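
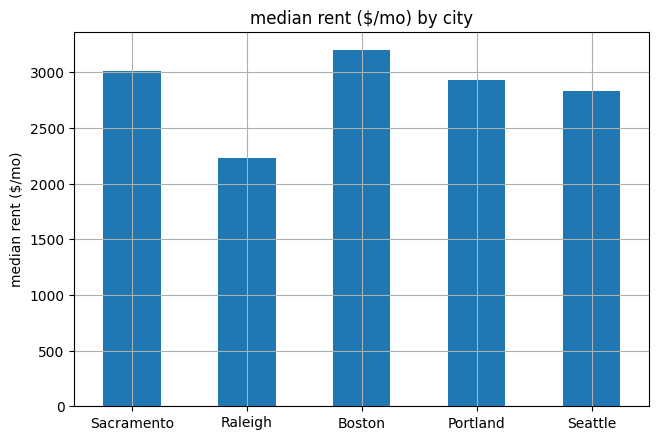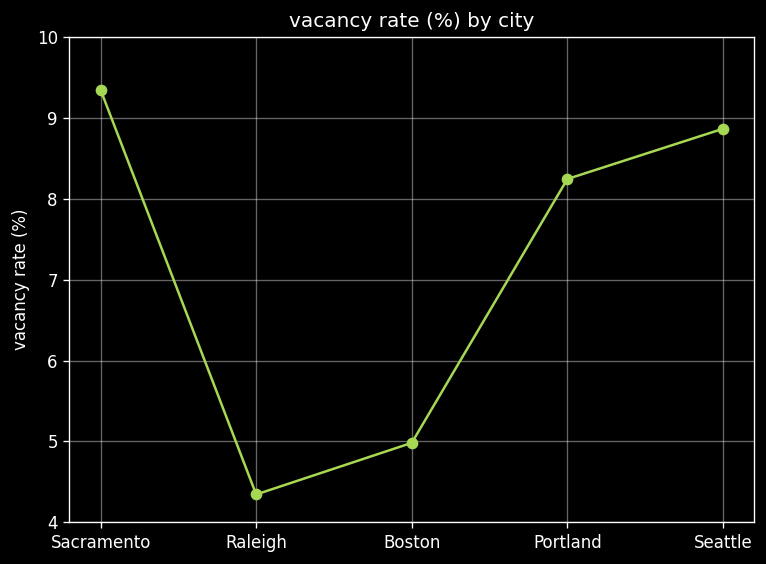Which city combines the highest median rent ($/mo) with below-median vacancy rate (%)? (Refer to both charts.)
Chart 2 median vacancy rate (%) ≈ 8; below-median cities: Raleigh, Boston. Among those, Boston has the highest median rent ($/mo) (≈ 3000).

Boston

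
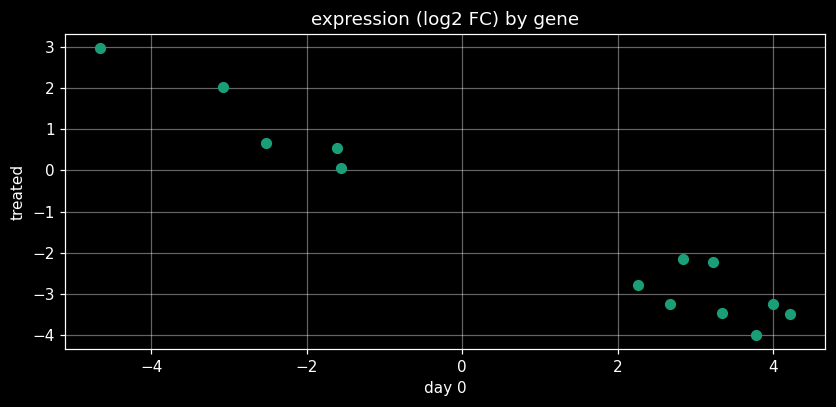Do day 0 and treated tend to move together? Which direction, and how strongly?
Points are negatively correlated; strong (|r| ≈ 1.0).

negative, strong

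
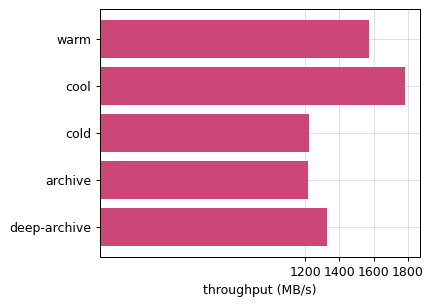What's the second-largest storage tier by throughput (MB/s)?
warm

Top 3: cool ≈ 1800, warm ≈ 1600, deep-archive ≈ 1400.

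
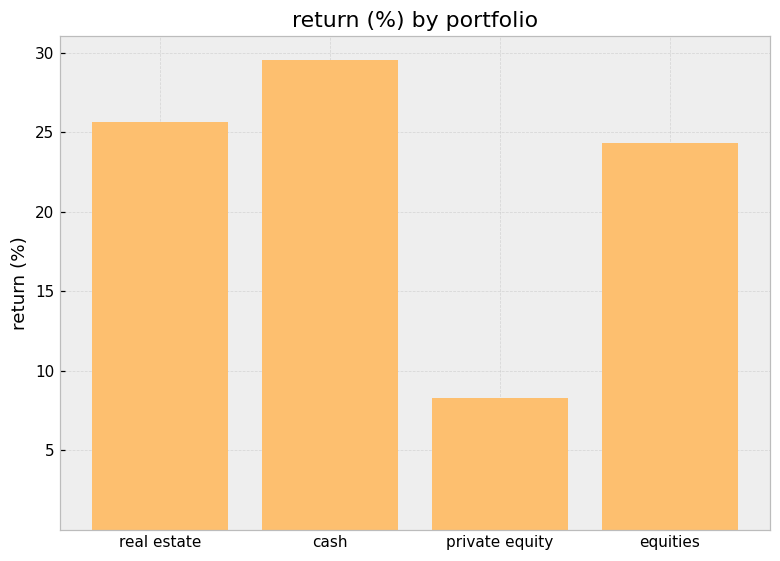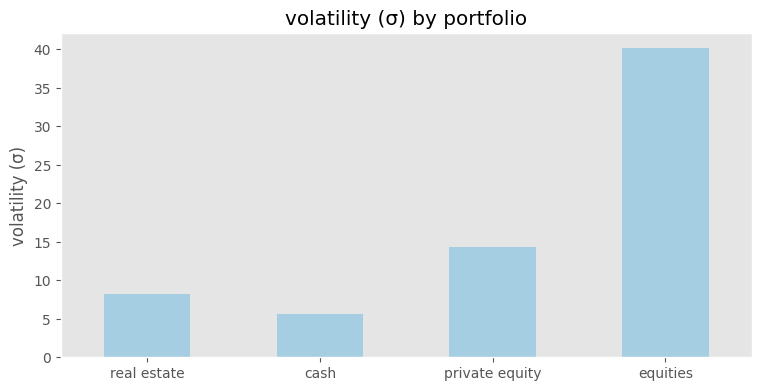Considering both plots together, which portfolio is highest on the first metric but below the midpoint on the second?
cash

Chart 2 median volatility (σ) ≈ 10; below-median portfolios: real estate, cash. Among those, cash has the highest return (%) (≈ 30).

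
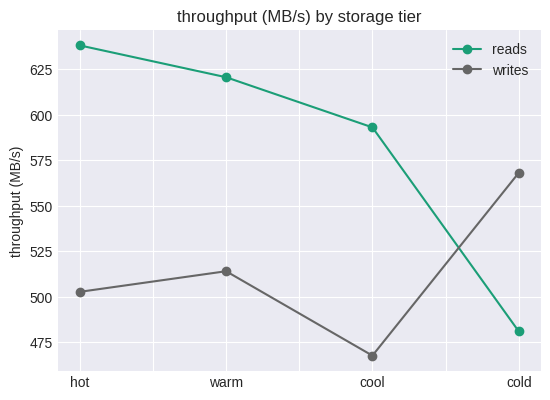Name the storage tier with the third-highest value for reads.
Top 4 for reads: hot ≈ 640, warm ≈ 620, cool ≈ 600, cold ≈ 480.

cool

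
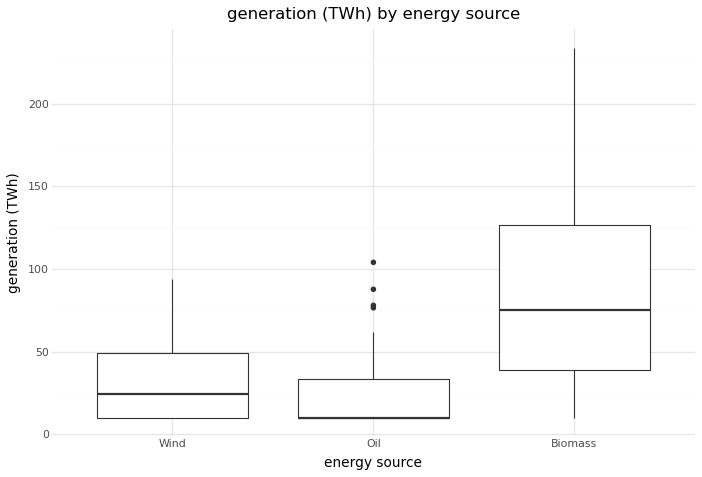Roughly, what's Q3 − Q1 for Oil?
Q3 ≈ 35, Q1 ≈ 10; IQR ≈ 25.

≈ 25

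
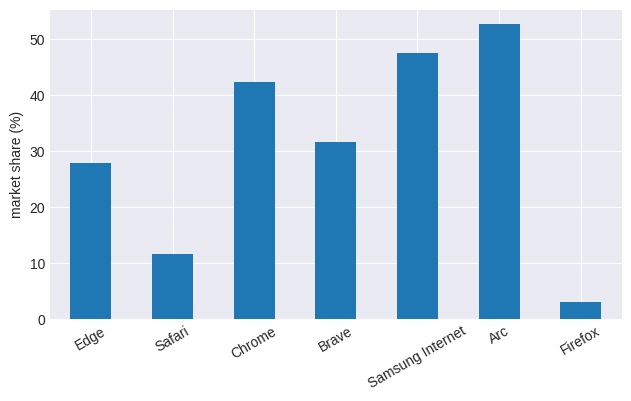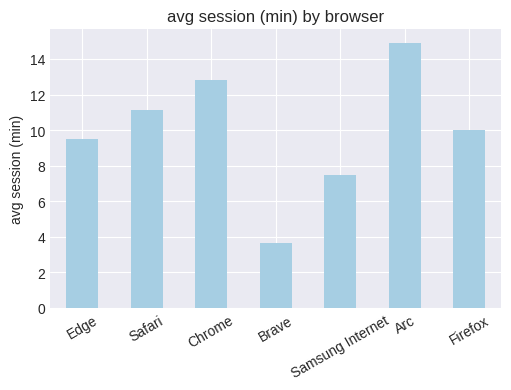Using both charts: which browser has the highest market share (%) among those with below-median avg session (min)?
Samsung Internet

Chart 2 median avg session (min) ≈ 10; below-median browsers: Edge, Brave, Samsung Internet. Among those, Samsung Internet has the highest market share (%) (≈ 45).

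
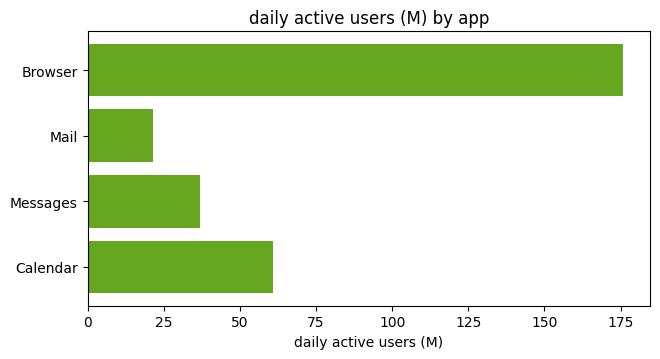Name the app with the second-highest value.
Top 3: Browser ≈ 180, Calendar ≈ 60, Messages ≈ 40.

Calendar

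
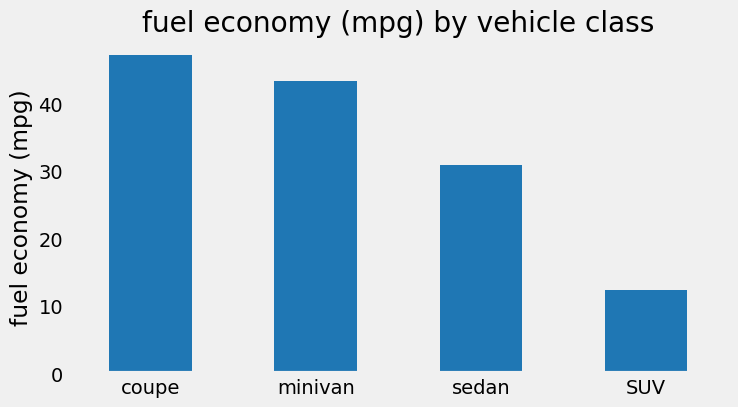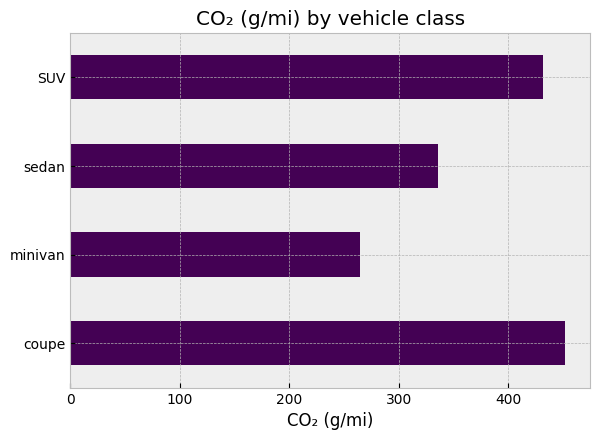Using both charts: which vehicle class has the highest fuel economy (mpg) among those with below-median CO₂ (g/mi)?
minivan

Chart 2 median CO₂ (g/mi) ≈ 400; below-median vehicle classes: minivan, sedan. Among those, minivan has the highest fuel economy (mpg) (≈ 45).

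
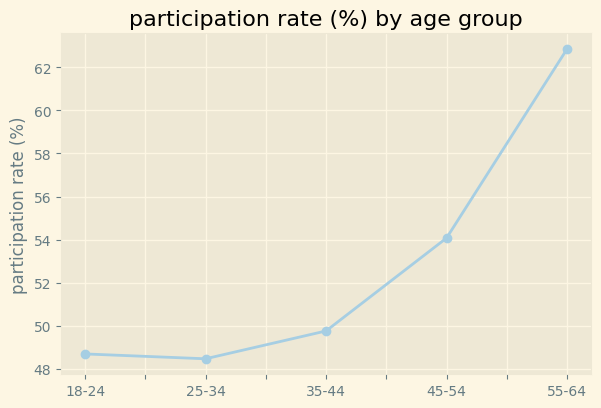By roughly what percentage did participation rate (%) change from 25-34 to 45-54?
25-34 ≈ 48, 45-54 ≈ 54; (54 − 48) / 48 ≈ +12.5%.

≈ +12.5%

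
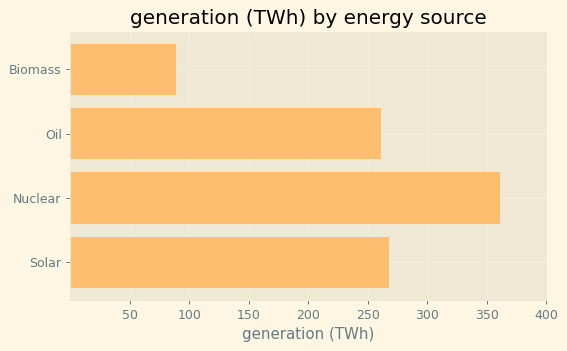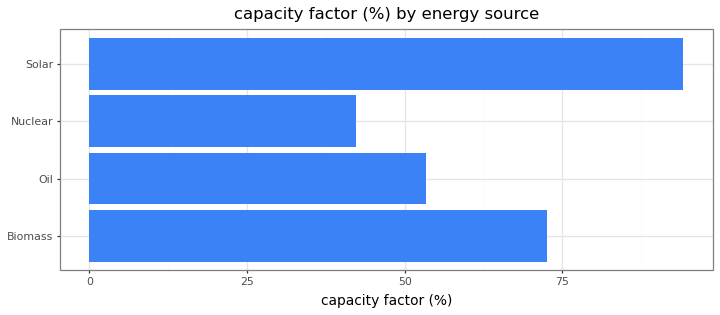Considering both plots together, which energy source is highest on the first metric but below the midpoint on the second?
Nuclear

Chart 2 median capacity factor (%) ≈ 60; below-median energy sources: Oil, Nuclear. Among those, Nuclear has the highest generation (TWh) (≈ 350).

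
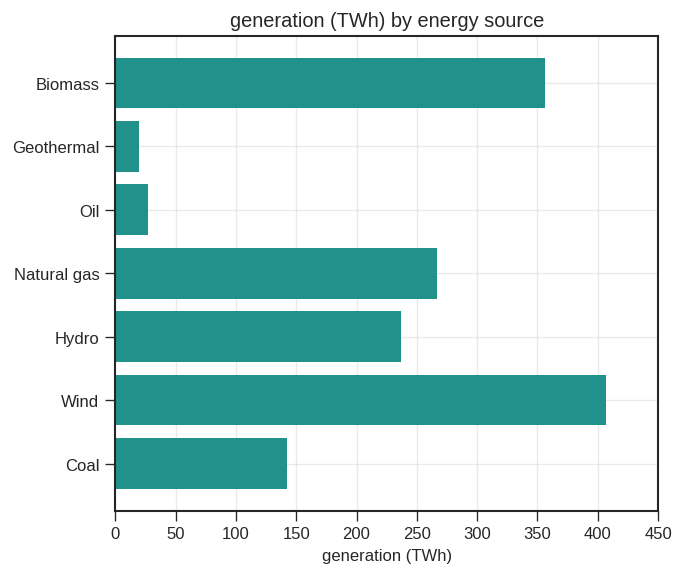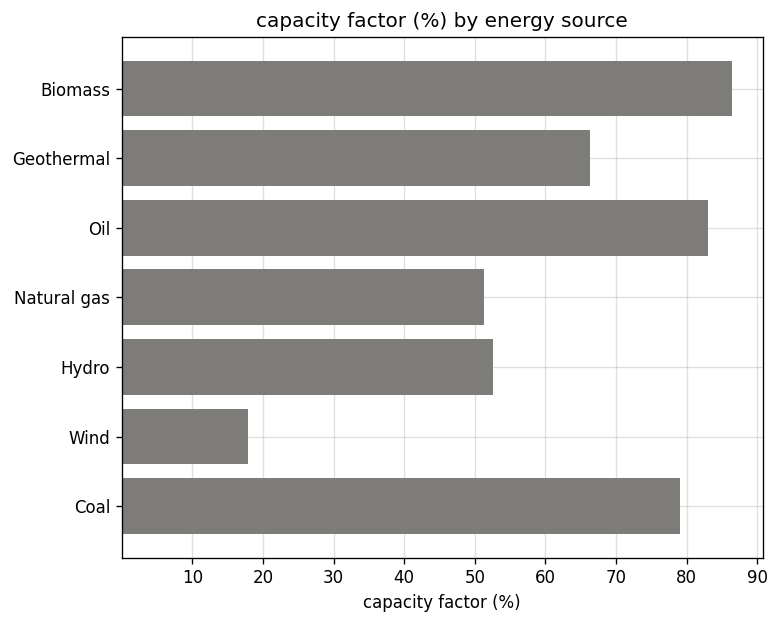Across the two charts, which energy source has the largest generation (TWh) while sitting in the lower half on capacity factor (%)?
Wind

Chart 2 median capacity factor (%) ≈ 70; below-median energy sources: Natural gas, Hydro, Wind. Among those, Wind has the highest generation (TWh) (≈ 400).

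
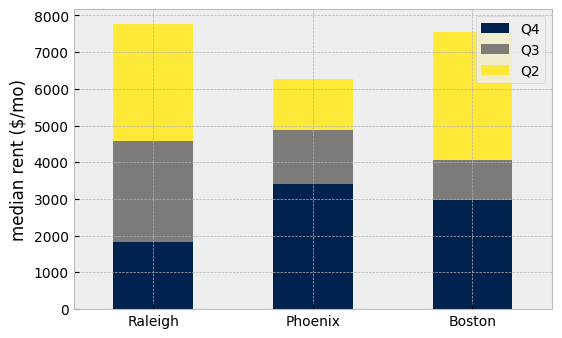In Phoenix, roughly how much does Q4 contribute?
Q4 top ≈ 3000, bottom ≈ 0; segment ≈ 3000.

≈ 3000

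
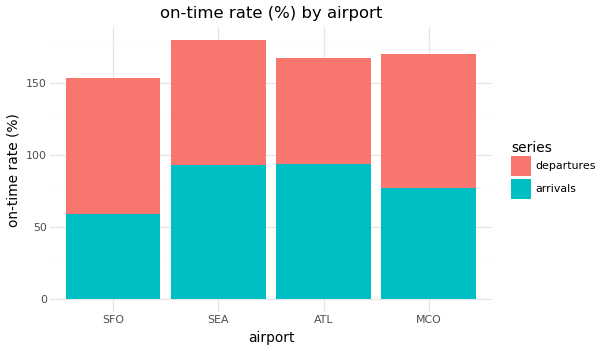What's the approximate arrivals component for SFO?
≈ 60

arrivals top ≈ 60, bottom ≈ 0; segment ≈ 60.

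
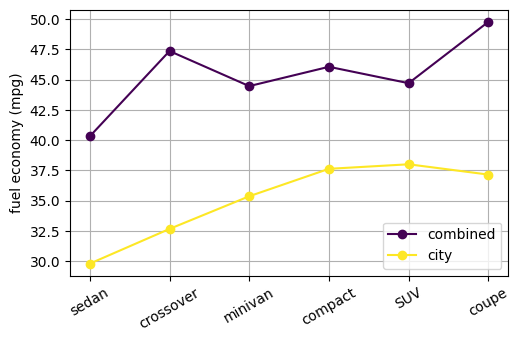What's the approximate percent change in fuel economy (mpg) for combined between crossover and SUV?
≈ -8.3%

crossover ≈ 48, SUV ≈ 44; (44 − 48) / 48 ≈ -8.3%.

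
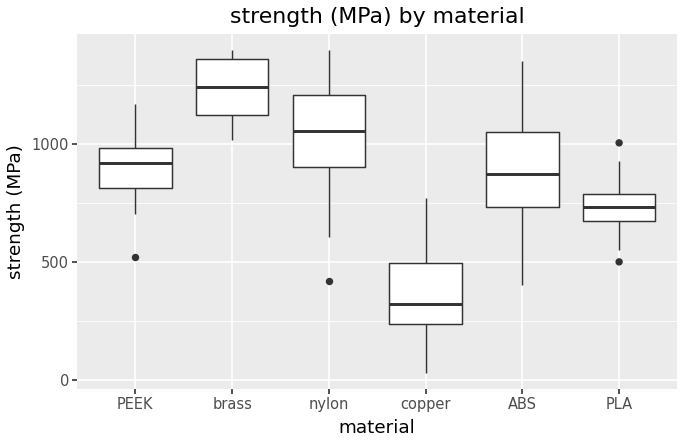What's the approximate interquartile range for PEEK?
Q3 ≈ 1000, Q1 ≈ 800; IQR ≈ 200.

≈ 200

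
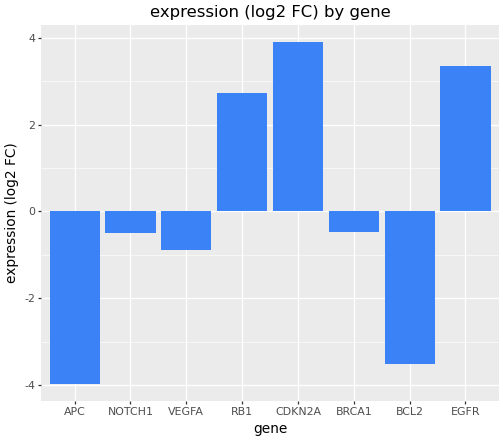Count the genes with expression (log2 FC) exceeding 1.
3

Above 1: RB1, CDKN2A, EGFR.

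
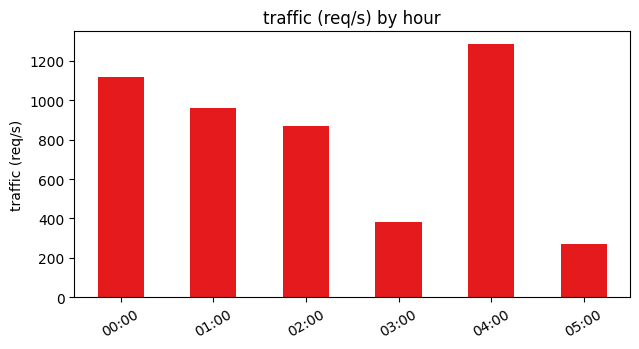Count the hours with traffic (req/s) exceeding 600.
4

Above 600: 00:00, 01:00, 02:00, 04:00.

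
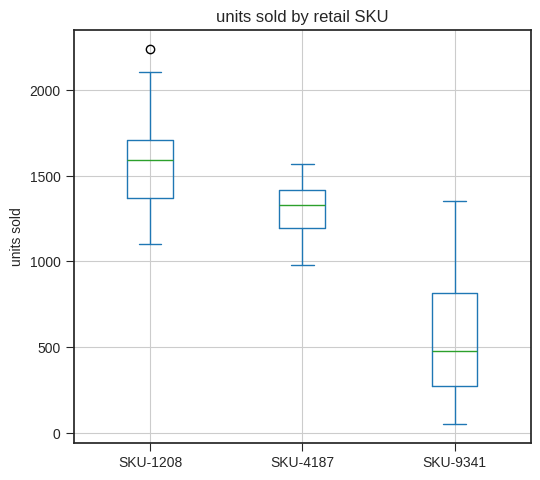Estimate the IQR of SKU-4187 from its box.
Q3 ≈ 1400, Q1 ≈ 1200; IQR ≈ 200.

≈ 200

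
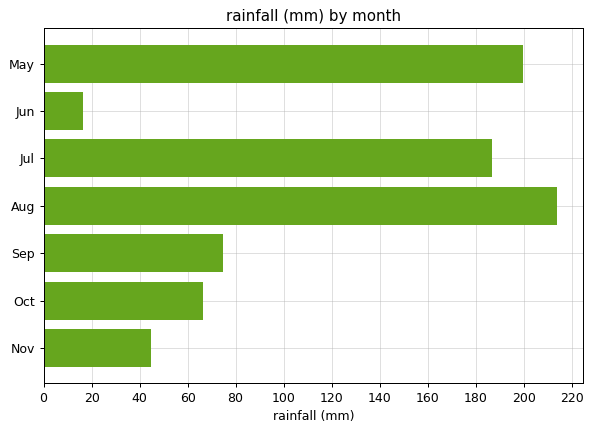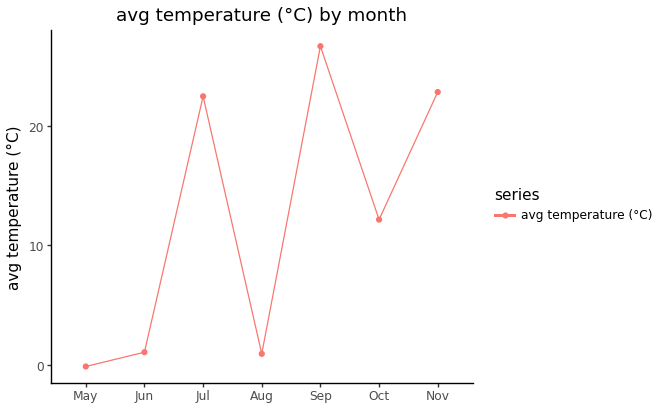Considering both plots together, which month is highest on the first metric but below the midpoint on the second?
Chart 2 median avg temperature (°C) ≈ 10; below-median months: May, Jun, Aug. Among those, Aug has the highest rainfall (mm) (≈ 220).

Aug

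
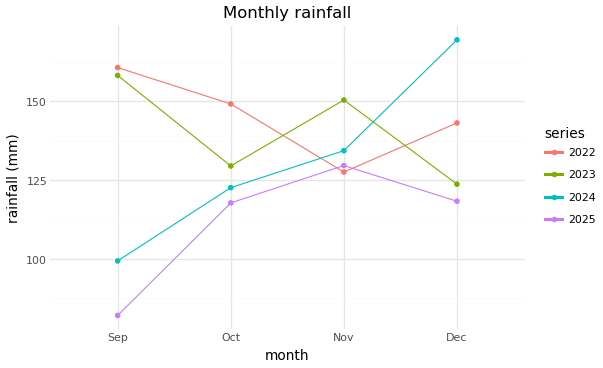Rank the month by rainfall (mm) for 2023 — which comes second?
Top 3 for 2023: Sep ≈ 160, Nov ≈ 150, Oct ≈ 130.

Nov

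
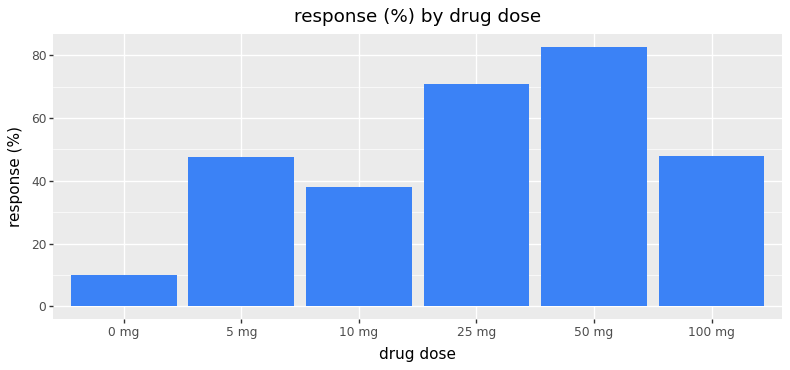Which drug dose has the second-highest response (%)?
25 mg

Top 3: 50 mg ≈ 80, 25 mg ≈ 70, 100 mg ≈ 50.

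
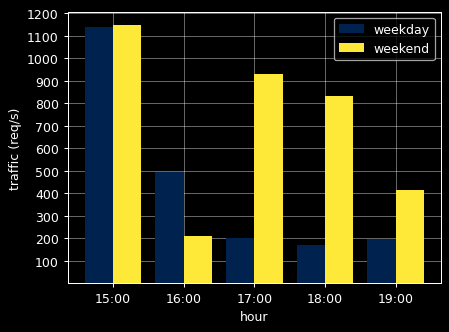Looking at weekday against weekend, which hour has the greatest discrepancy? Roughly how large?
17:00, ≈ 700 req/s

17:00: weekday ≈ 200, weekend ≈ 900 → gap ≈ 700. Next-largest (18:00) is only ≈ 600.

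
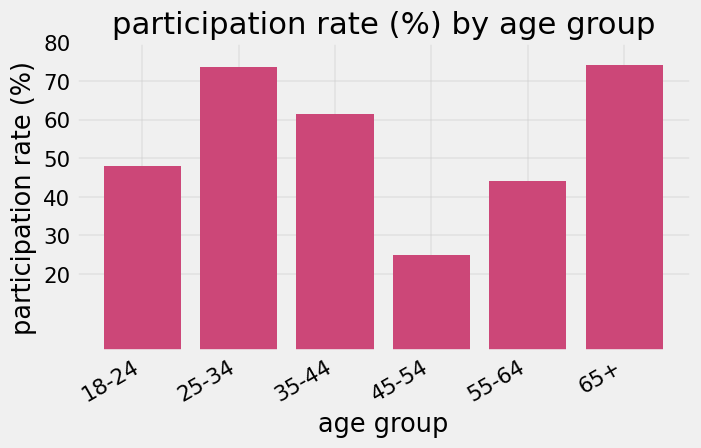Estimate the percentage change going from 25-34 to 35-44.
25-34 ≈ 70, 35-44 ≈ 60; (60 − 70) / 70 ≈ -14.3%.

≈ -14.3%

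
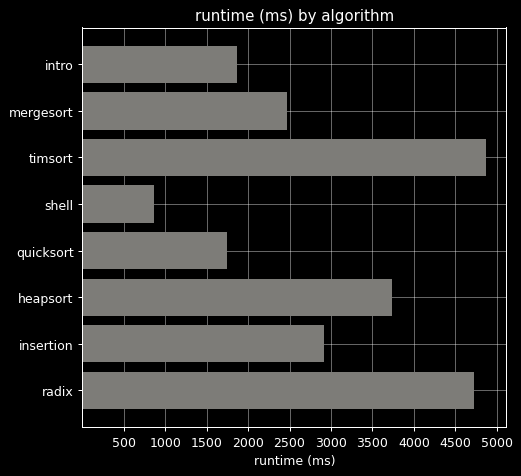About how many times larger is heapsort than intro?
heapsort ≈ 3500, intro ≈ 2000; 3500/2000 ≈ 1.75.

≈ 1.75×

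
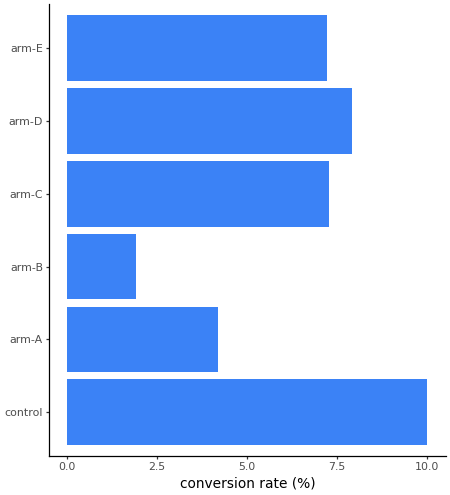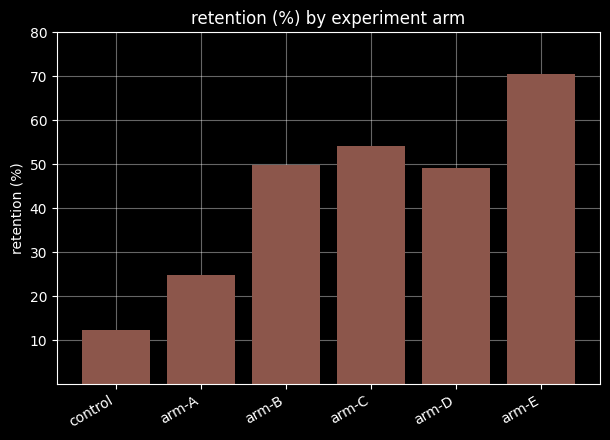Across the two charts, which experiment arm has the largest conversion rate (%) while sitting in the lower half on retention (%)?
Chart 2 median retention (%) ≈ 50; below-median experiment arms: control, arm-A, arm-D. Among those, control has the highest conversion rate (%) (≈ 10).

control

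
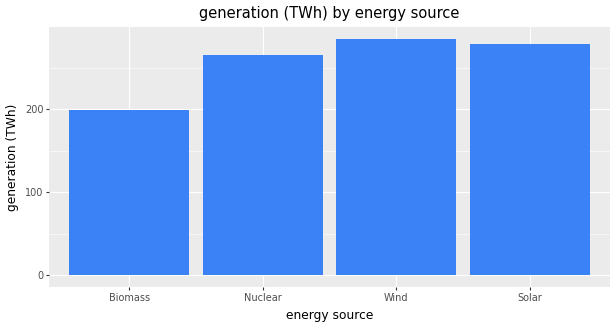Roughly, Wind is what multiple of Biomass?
Wind ≈ 275, Biomass ≈ 200; 275/200 ≈ 1.38.

≈ 1.38×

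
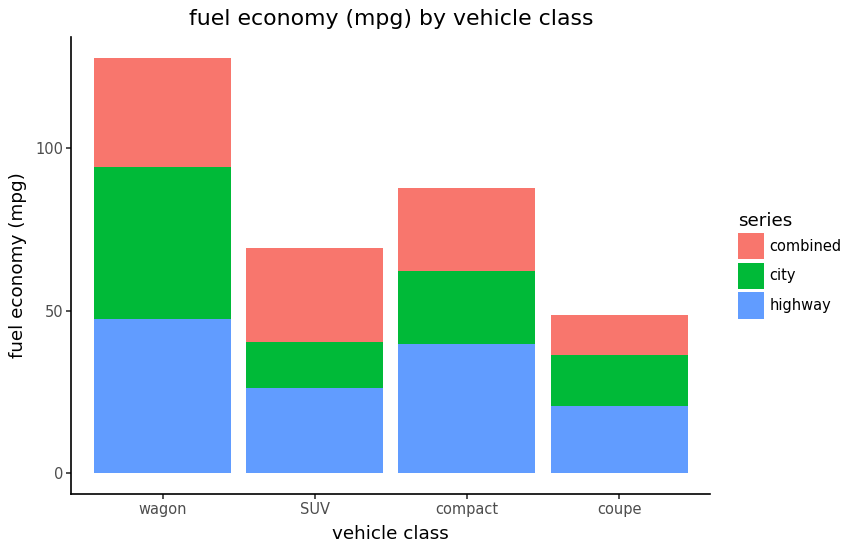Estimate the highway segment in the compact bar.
highway top ≈ 40, bottom ≈ 0; segment ≈ 40.

≈ 40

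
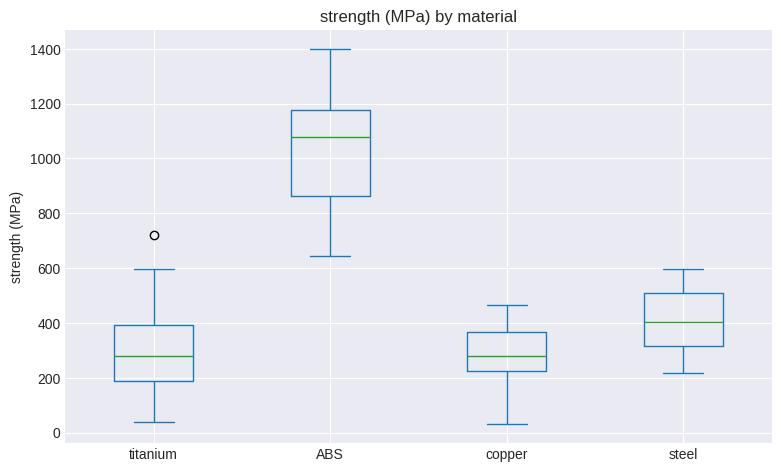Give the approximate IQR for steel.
≈ 200

Q3 ≈ 500, Q1 ≈ 300; IQR ≈ 200.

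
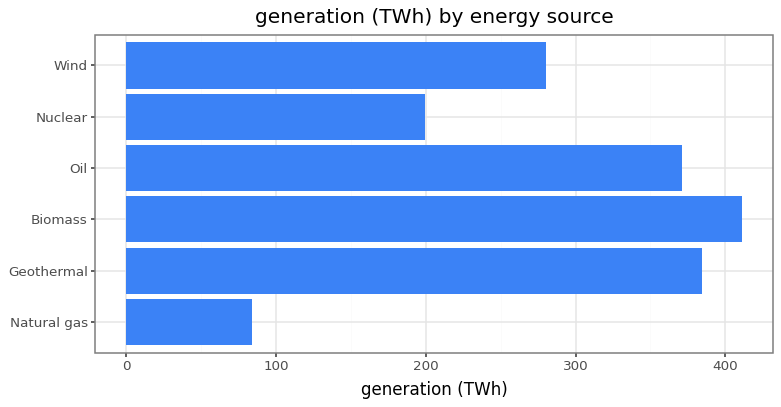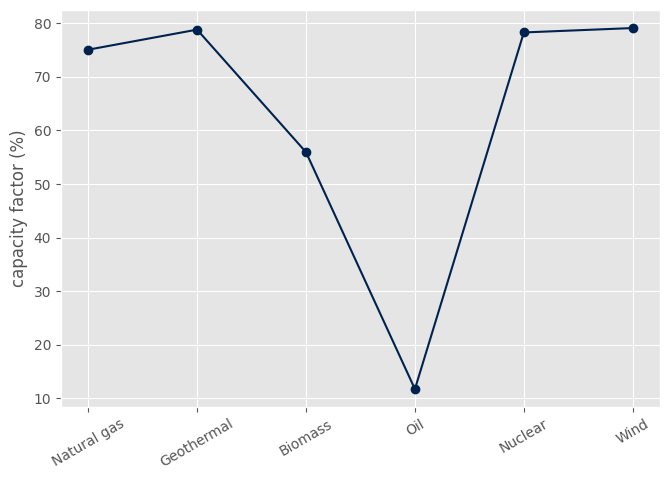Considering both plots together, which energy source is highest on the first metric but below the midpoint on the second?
Chart 2 median capacity factor (%) ≈ 80; below-median energy sources: Natural gas, Biomass, Oil. Among those, Biomass has the highest generation (TWh) (≈ 400).

Biomass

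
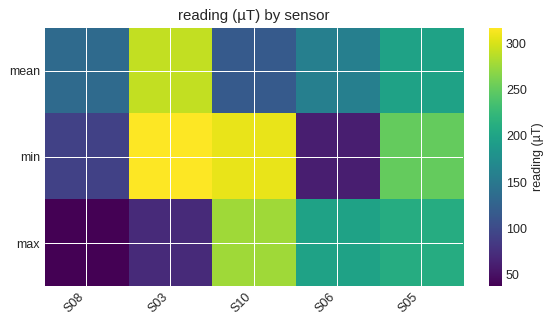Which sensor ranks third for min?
Top 4 for min: S03 ≈ 325, S10 ≈ 300, S05 ≈ 250, S08 ≈ 100.

S05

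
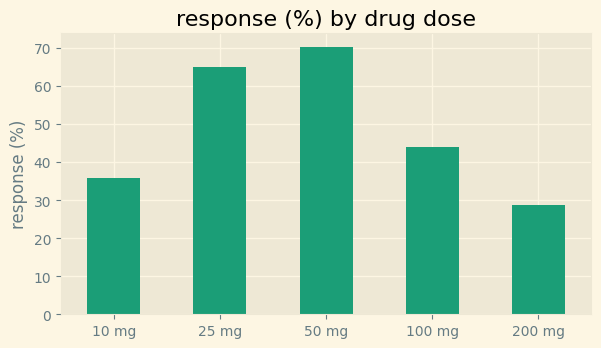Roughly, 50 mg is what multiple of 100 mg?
≈ 1.75×

50 mg ≈ 70, 100 mg ≈ 40; 70/40 ≈ 1.75.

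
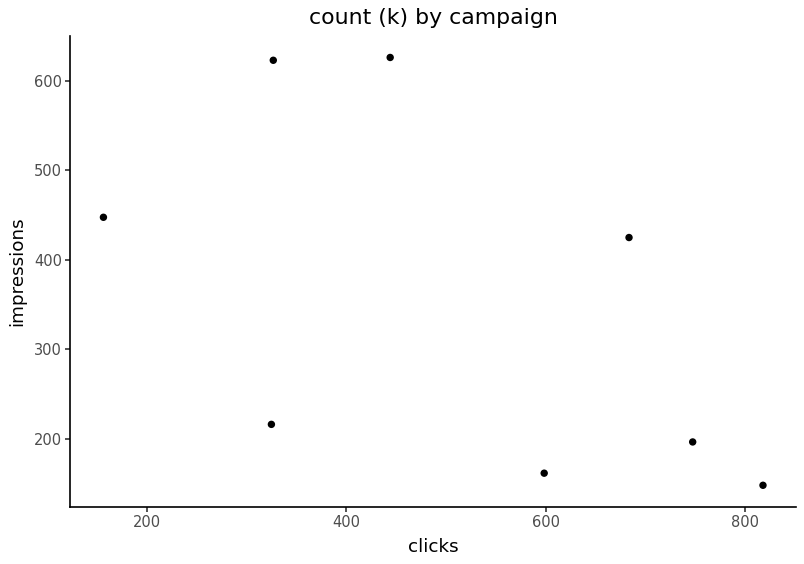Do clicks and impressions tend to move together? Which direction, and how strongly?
negative, moderate

Points are negatively correlated; moderate (|r| ≈ 0.5).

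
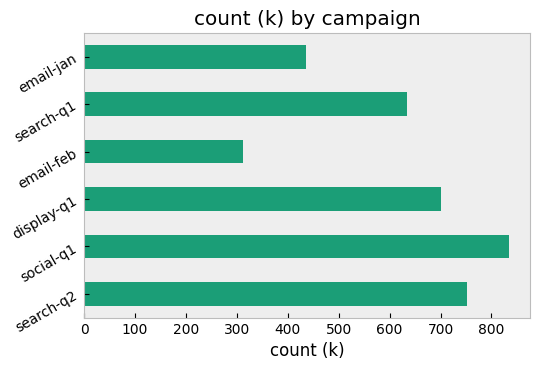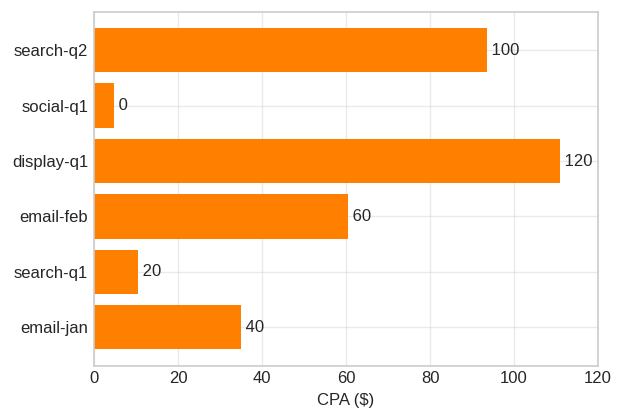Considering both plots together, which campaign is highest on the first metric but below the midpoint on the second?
social-q1

Chart 2 median CPA ($) ≈ 40; below-median campaigns: social-q1, search-q1, email-jan. Among those, social-q1 has the highest count (k) (≈ 800).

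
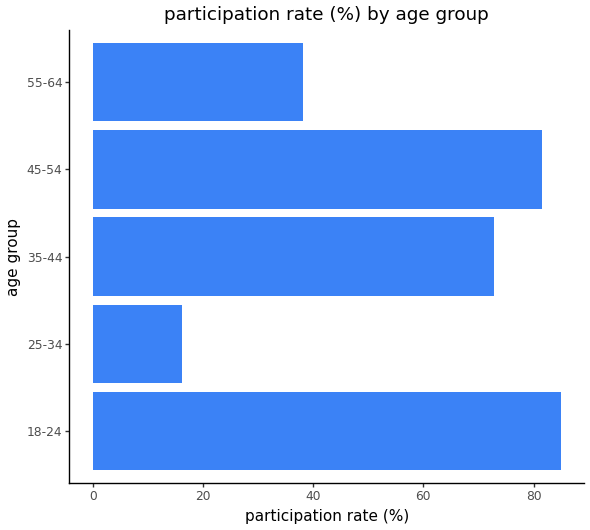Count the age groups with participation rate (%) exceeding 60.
3

Above 60: 18-24, 35-44, 45-54.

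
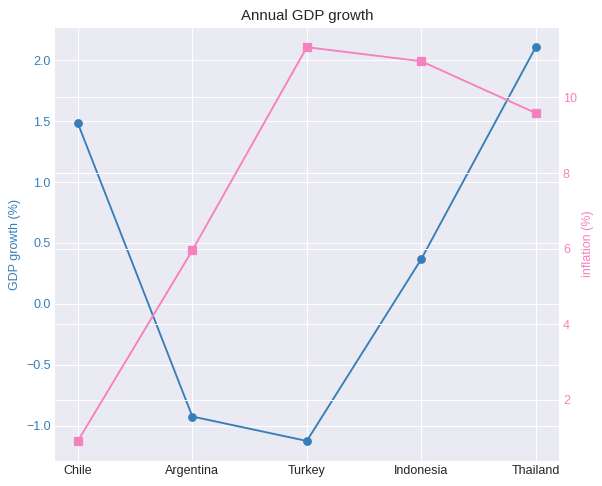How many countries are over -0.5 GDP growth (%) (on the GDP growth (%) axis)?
Above -0.5: Chile, Indonesia, Thailand.

3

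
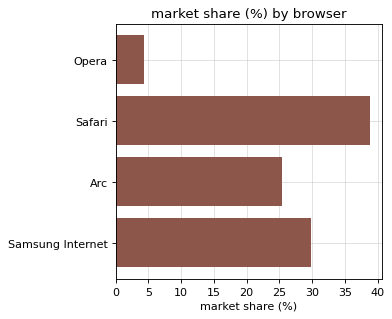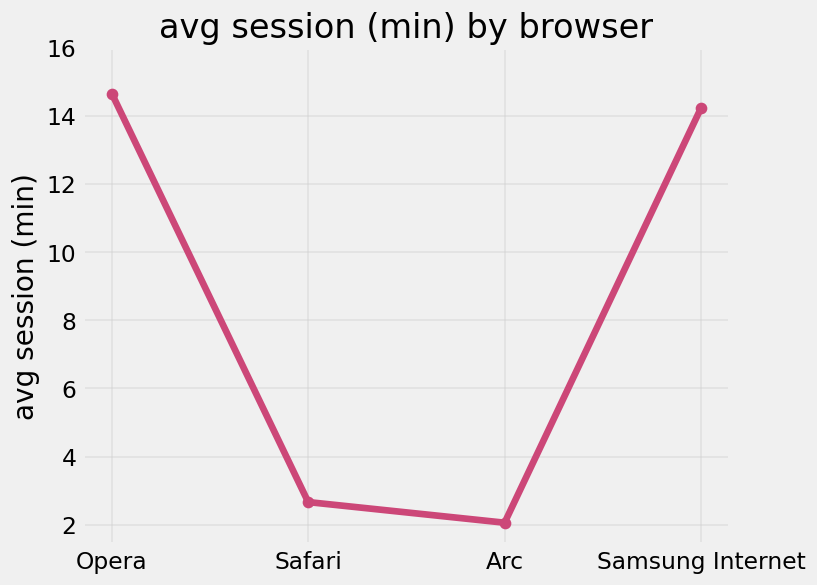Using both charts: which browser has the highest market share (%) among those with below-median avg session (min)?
Chart 2 median avg session (min) ≈ 8; below-median browsers: Safari, Arc. Among those, Safari has the highest market share (%) (≈ 40).

Safari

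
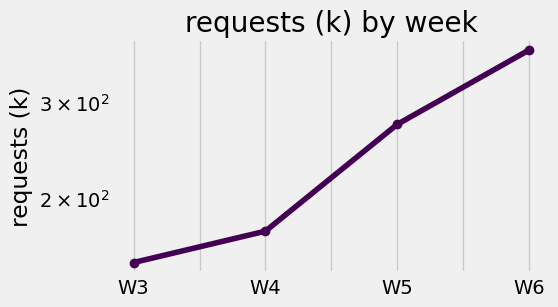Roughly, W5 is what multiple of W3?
W5 ≈ 280, W3 ≈ 160; 280/160 ≈ 1.75.

≈ 1.75×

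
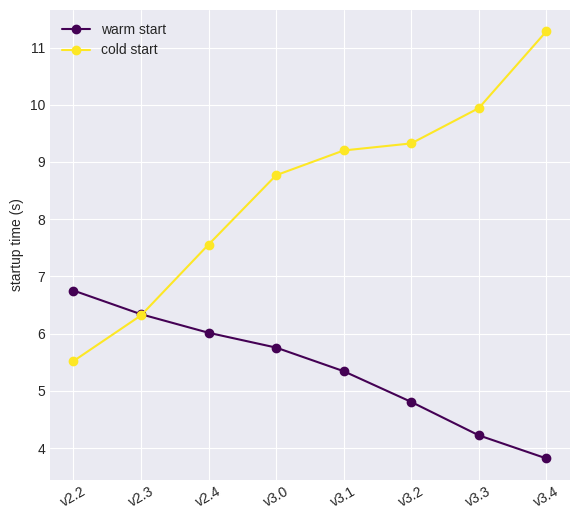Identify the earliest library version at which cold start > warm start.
v2.4

v2.3: cold start ≈ 6 vs warm start ≈ 6 (not yet); v2.4: cold start ≈ 8 vs warm start ≈ 6 (first crossover).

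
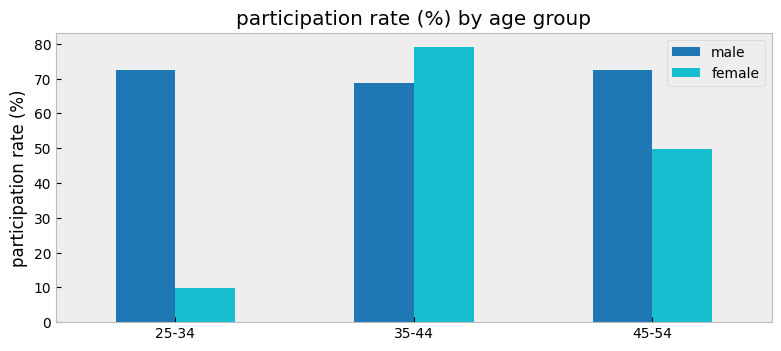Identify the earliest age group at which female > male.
35-44

25-34: female ≈ 10 vs male ≈ 70 (not yet); 35-44: female ≈ 80 vs male ≈ 70 (first crossover).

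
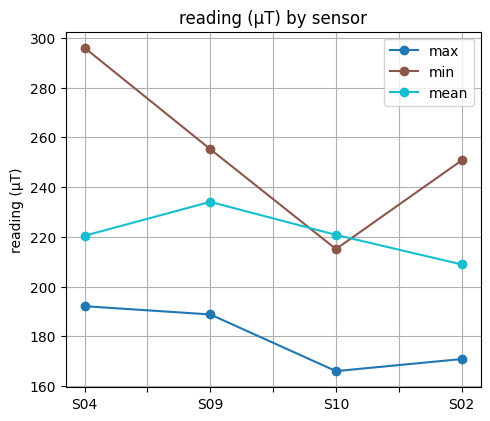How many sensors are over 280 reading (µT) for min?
Above 280: S04.

1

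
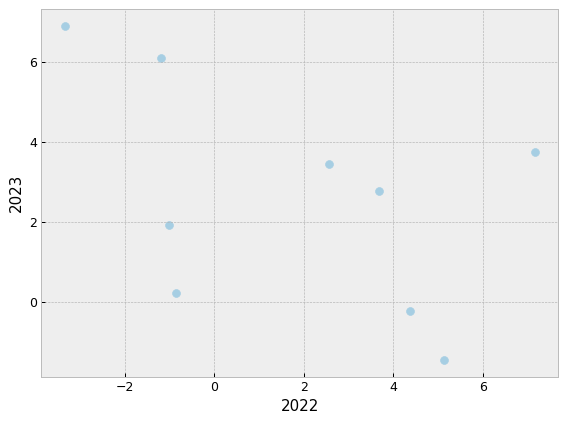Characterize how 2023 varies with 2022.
negative, moderate

Points are negatively correlated; moderate (|r| ≈ 0.5).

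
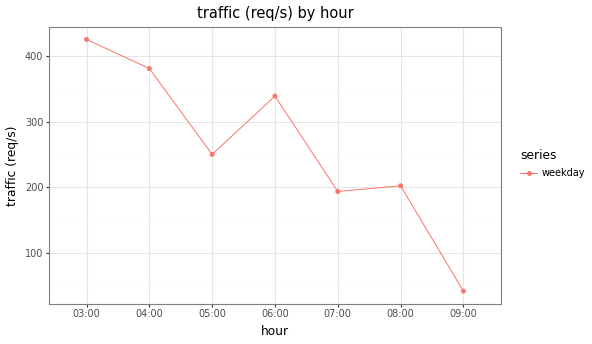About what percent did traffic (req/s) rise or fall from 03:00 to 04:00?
03:00 ≈ 450, 04:00 ≈ 400; (400 − 450) / 450 ≈ -11.1%.

≈ -11.1%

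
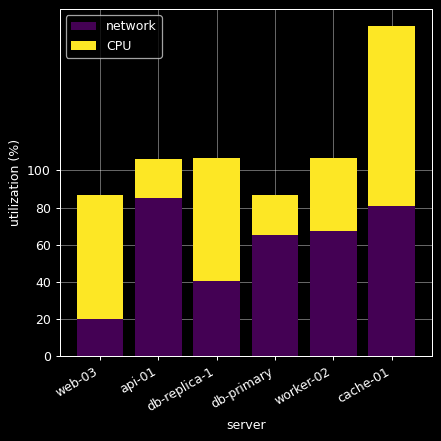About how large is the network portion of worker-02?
≈ 60

network top ≈ 60, bottom ≈ 0; segment ≈ 60.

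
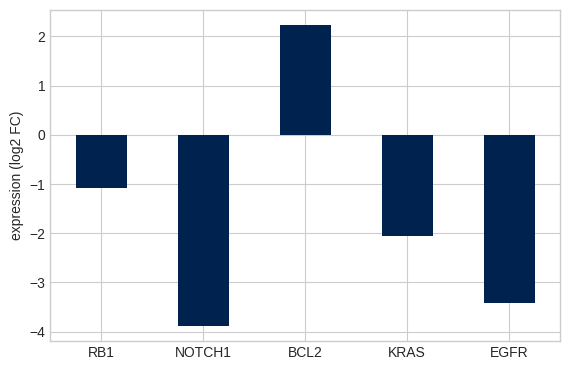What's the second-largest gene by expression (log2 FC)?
Top 3: BCL2 ≈ 2, RB1 ≈ -1, KRAS ≈ -2.

RB1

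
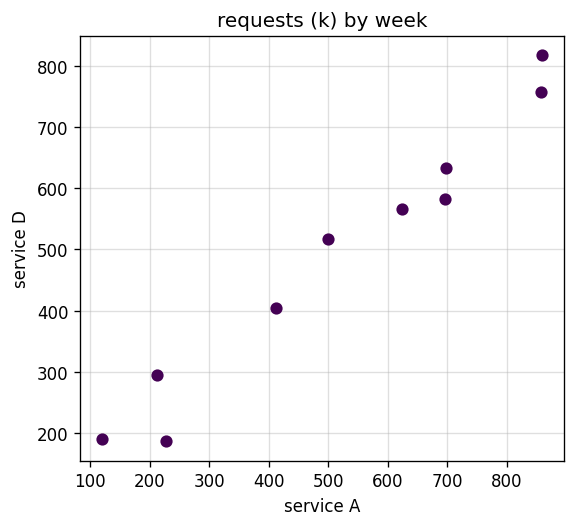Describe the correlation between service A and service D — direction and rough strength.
positive, strong

Points are positively correlated; strong (|r| ≈ 1.0).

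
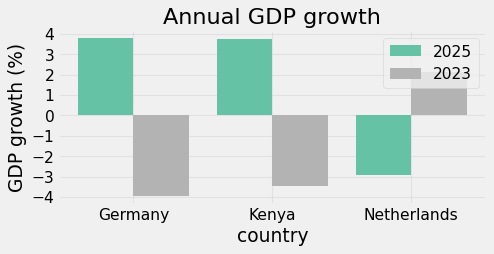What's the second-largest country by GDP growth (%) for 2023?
Top 3 for 2023: Netherlands ≈ 2, Kenya ≈ -3, Germany ≈ -4.

Kenya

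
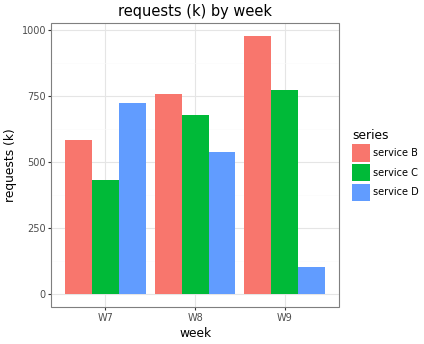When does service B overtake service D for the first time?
W8

W7: service B ≈ 600 vs service D ≈ 700 (not yet); W8: service B ≈ 800 vs service D ≈ 500 (first crossover).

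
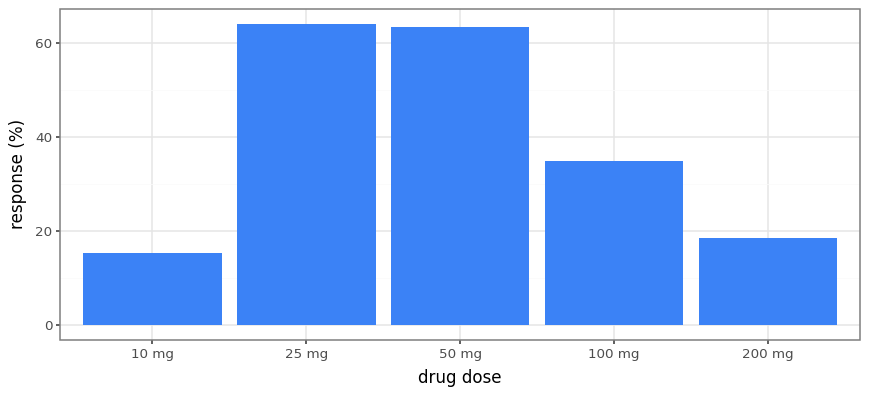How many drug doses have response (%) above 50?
2

Above 50: 25 mg, 50 mg.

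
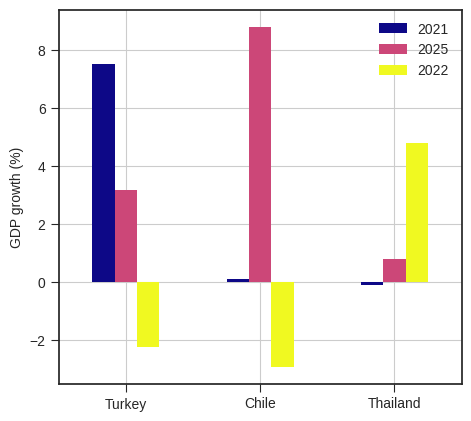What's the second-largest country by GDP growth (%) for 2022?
Turkey

Top 3 for 2022: Thailand ≈ 5, Turkey ≈ -2, Chile ≈ -3.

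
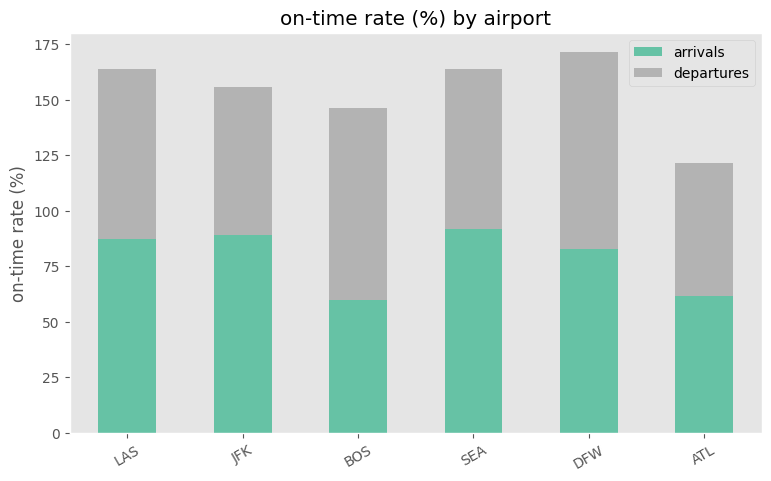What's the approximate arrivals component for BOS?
≈ 60

arrivals top ≈ 60, bottom ≈ 0; segment ≈ 60.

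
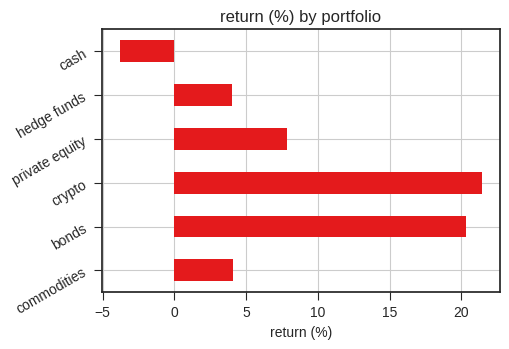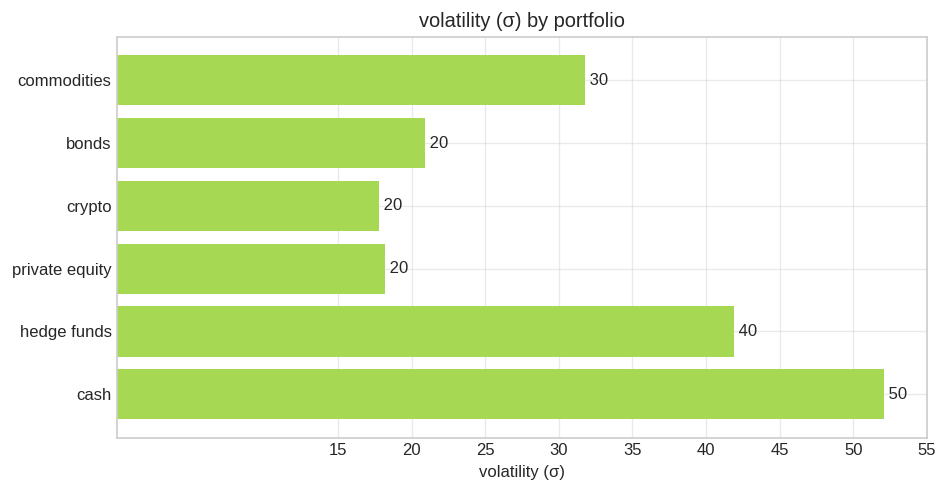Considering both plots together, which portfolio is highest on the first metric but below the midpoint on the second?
crypto

Chart 2 median volatility (σ) ≈ 25; below-median portfolios: bonds, crypto, private equity. Among those, crypto has the highest return (%) (≈ 22).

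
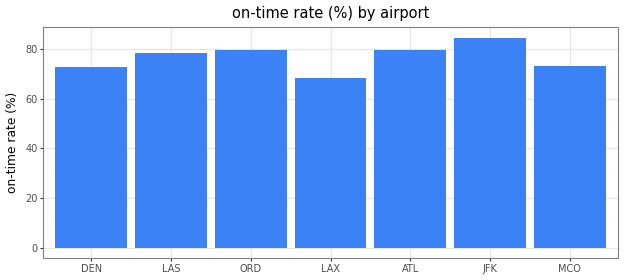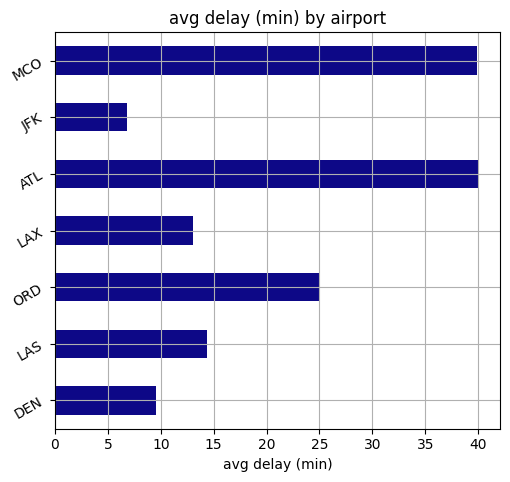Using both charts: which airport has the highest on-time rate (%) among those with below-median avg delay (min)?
JFK

Chart 2 median avg delay (min) ≈ 15; below-median airports: DEN, LAX, JFK. Among those, JFK has the highest on-time rate (%) (≈ 80).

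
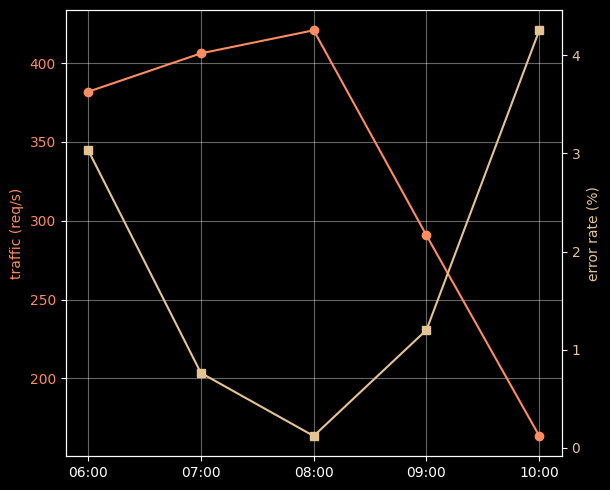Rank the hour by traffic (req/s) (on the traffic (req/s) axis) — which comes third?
Top 4 (on the traffic (req/s) axis): 08:00 ≈ 425, 07:00 ≈ 400, 06:00 ≈ 375, 09:00 ≈ 300.

06:00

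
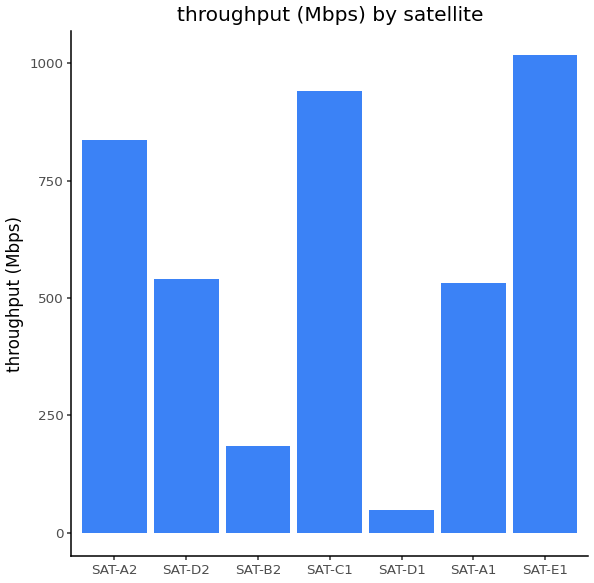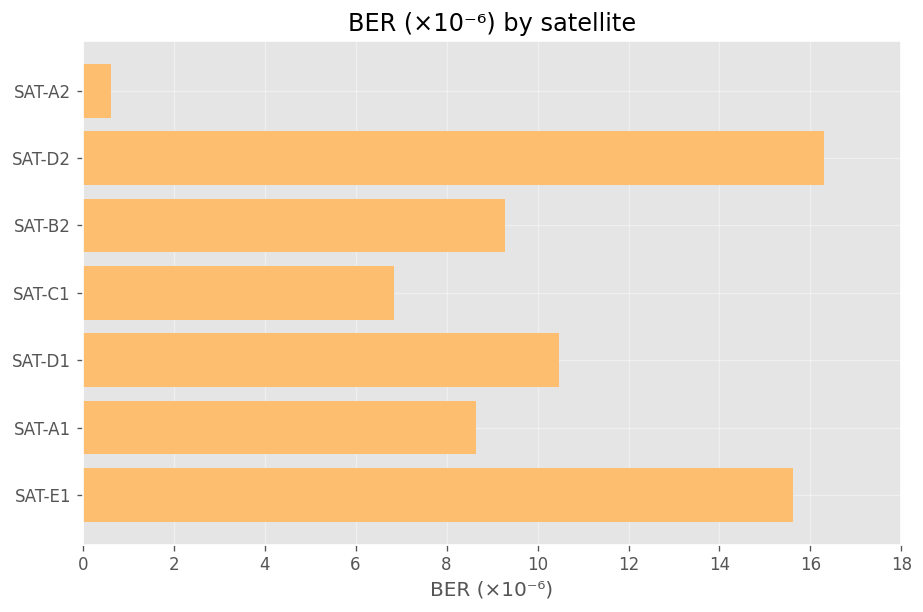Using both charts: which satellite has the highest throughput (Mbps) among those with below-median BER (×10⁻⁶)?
SAT-C1

Chart 2 median BER (×10⁻⁶) ≈ 10; below-median satellites: SAT-A2, SAT-C1, SAT-A1. Among those, SAT-C1 has the highest throughput (Mbps) (≈ 900).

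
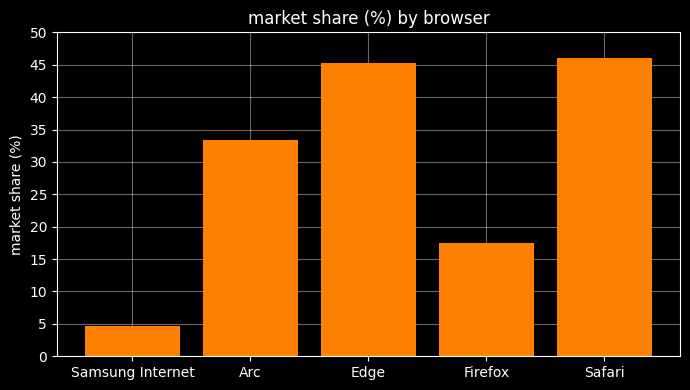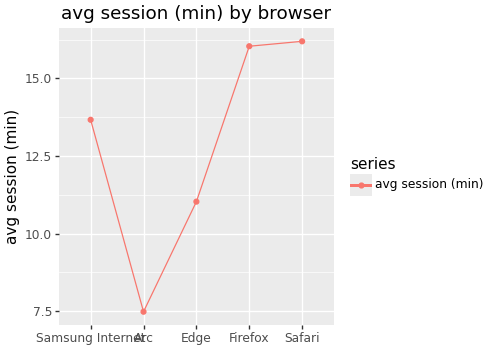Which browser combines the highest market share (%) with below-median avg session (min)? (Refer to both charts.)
Edge

Chart 2 median avg session (min) ≈ 14; below-median browsers: Arc, Edge. Among those, Edge has the highest market share (%) (≈ 45).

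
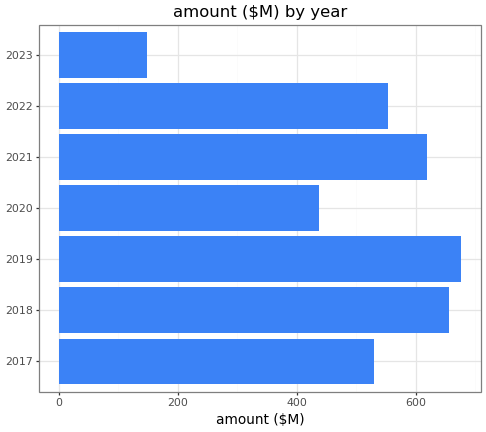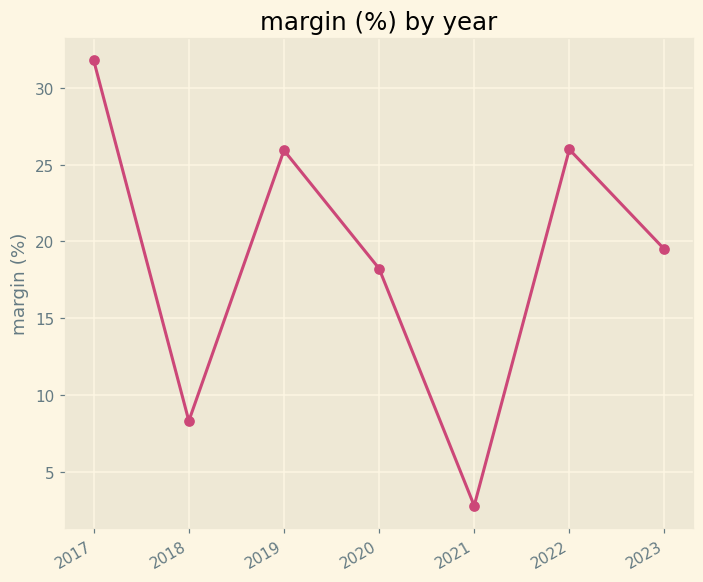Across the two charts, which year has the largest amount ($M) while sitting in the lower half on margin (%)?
Chart 2 median margin (%) ≈ 20; below-median years: 2018, 2020, 2021. Among those, 2018 has the highest amount ($M) (≈ 700).

2018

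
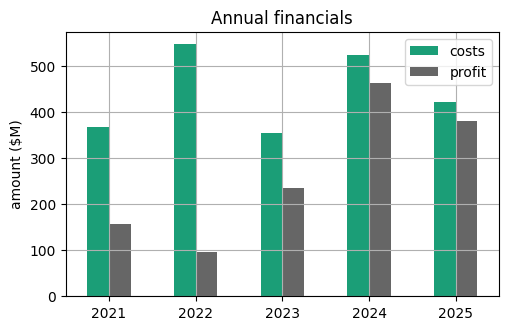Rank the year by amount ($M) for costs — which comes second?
Top 3 for costs: 2022 ≈ 550, 2024 ≈ 500, 2025 ≈ 400.

2024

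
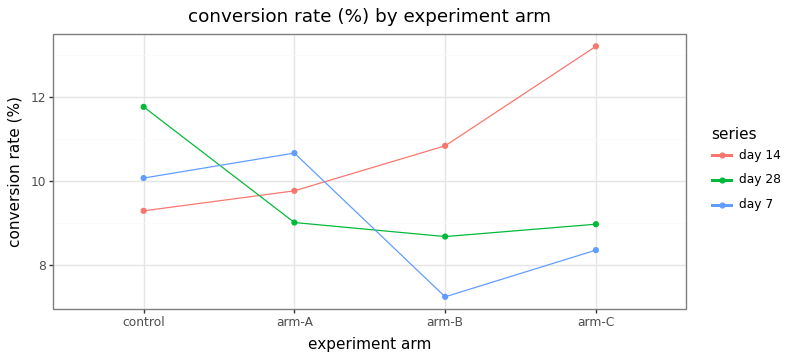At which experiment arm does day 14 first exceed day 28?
arm-A

control: day 14 ≈ 9.5 vs day 28 ≈ 12.0 (not yet); arm-A: day 14 ≈ 10.0 vs day 28 ≈ 9.0 (first crossover).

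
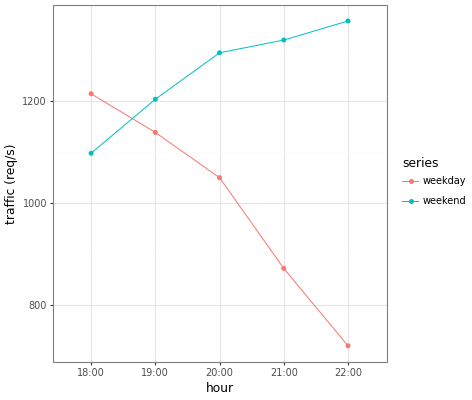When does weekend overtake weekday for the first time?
18:00: weekend ≈ 1100 vs weekday ≈ 1200 (not yet); 19:00: weekend ≈ 1200 vs weekday ≈ 1100 (first crossover).

19:00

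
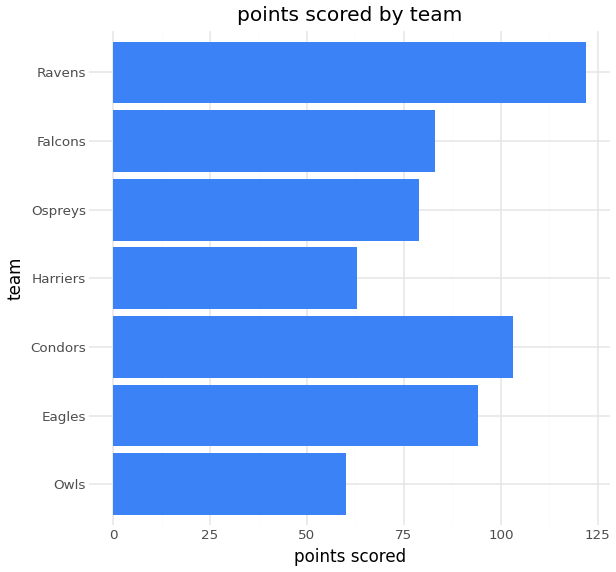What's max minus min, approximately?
Max Ravens ≈ 120, min Owls ≈ 60; range ≈ 60.

≈ 60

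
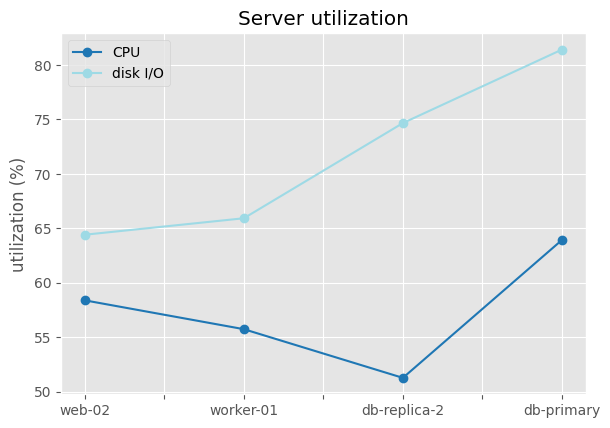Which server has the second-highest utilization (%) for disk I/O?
Top 3 for disk I/O: db-primary ≈ 80, db-replica-2 ≈ 75, worker-01 ≈ 65.

db-replica-2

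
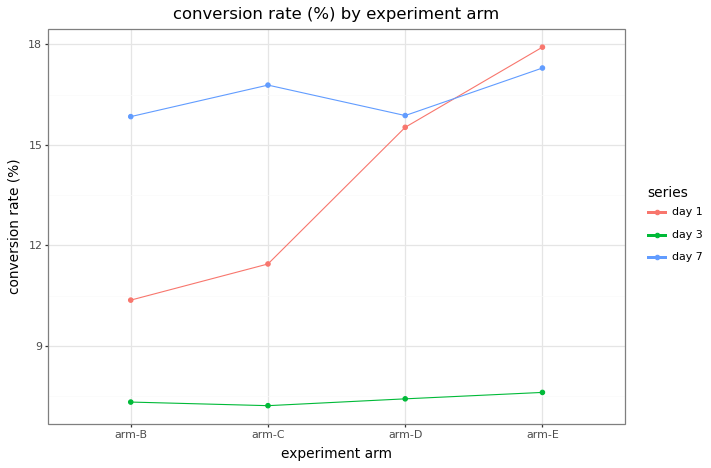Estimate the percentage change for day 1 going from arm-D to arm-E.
arm-D ≈ 16, arm-E ≈ 18; (18 − 16) / 16 ≈ +12.5%.

≈ +12.5%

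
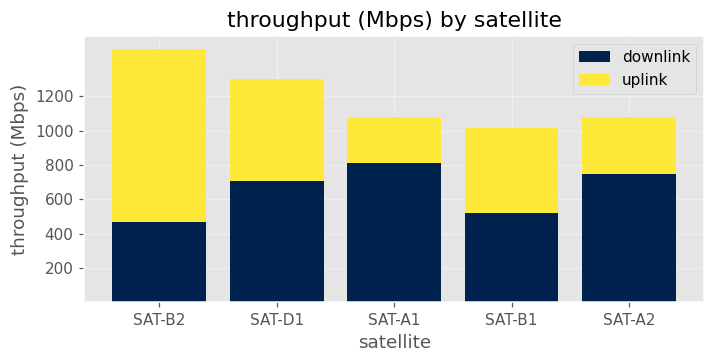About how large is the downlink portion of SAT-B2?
downlink top ≈ 400, bottom ≈ 0; segment ≈ 400.

≈ 400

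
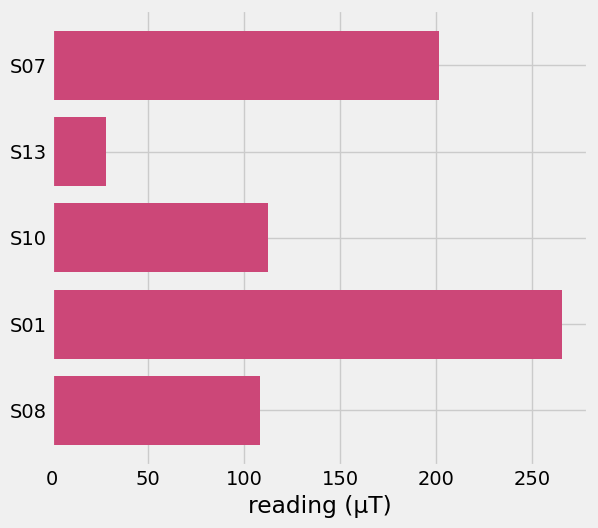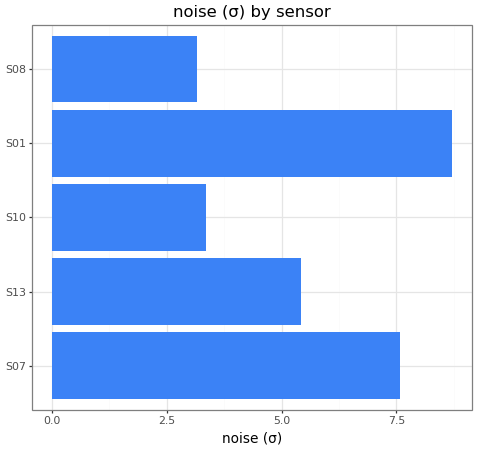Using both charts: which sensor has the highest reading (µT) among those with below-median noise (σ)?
Chart 2 median noise (σ) ≈ 5; below-median sensors: S10, S08. Among those, S10 has the highest reading (µT) (≈ 125).

S10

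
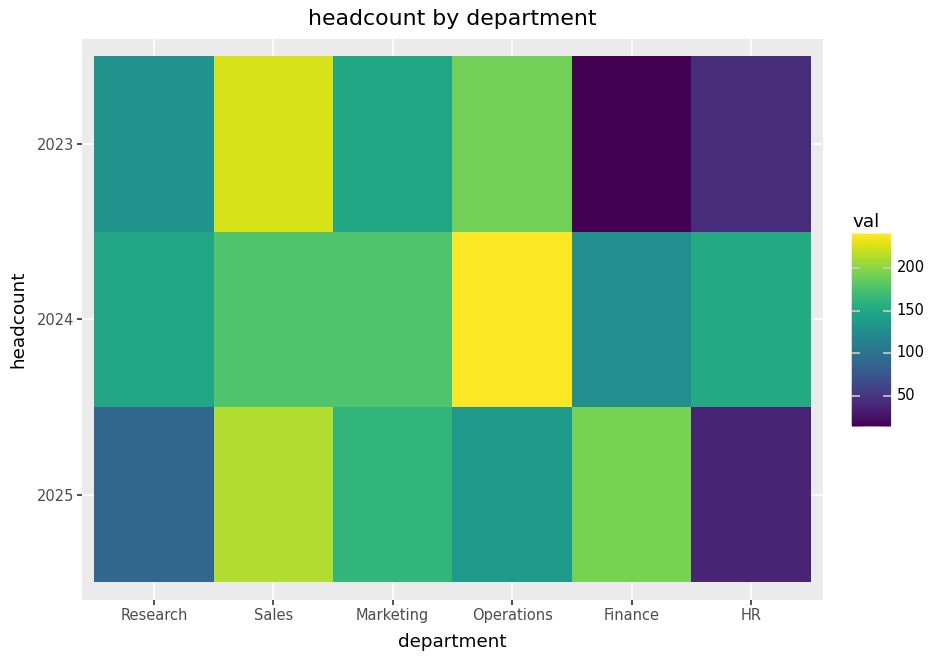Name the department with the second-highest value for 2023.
Operations

Top 3 for 2023: Sales ≈ 220, Operations ≈ 200, Marketing ≈ 140.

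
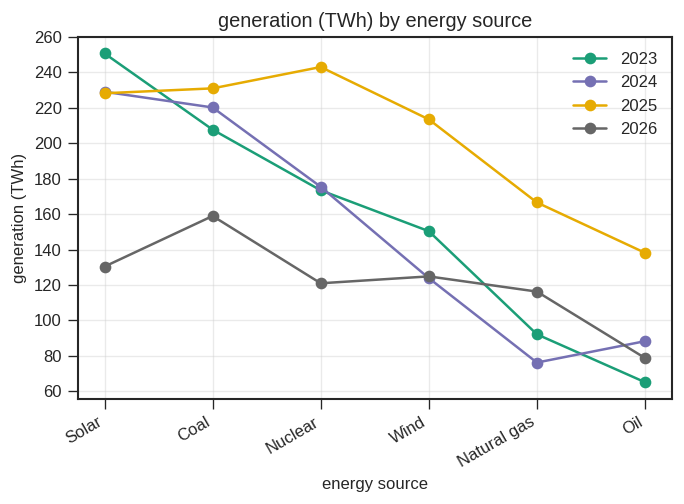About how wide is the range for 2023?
≈ 200

Max Solar ≈ 260, min Oil ≈ 60; range ≈ 200.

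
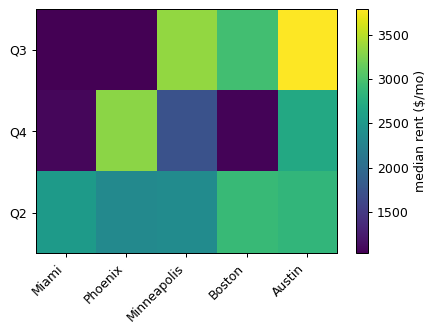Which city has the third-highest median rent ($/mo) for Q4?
Minneapolis

Top 4 for Q4: Phoenix ≈ 3500, Austin ≈ 2500, Minneapolis ≈ 1500, Miami ≈ 1000.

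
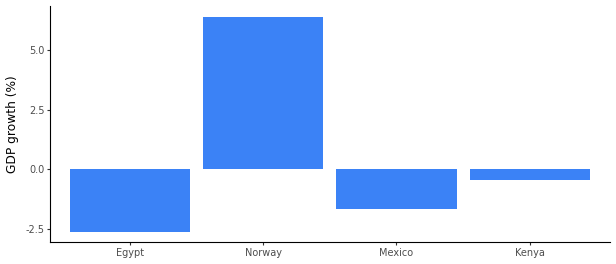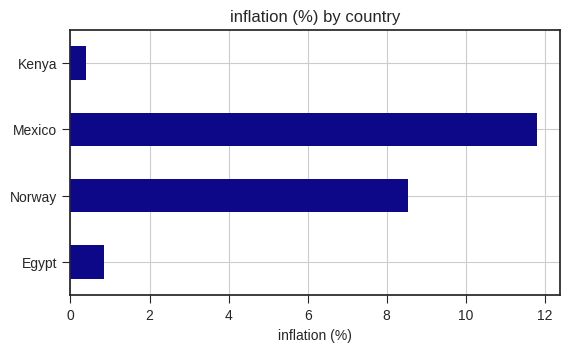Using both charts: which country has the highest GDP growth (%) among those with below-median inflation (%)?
Kenya

Chart 2 median inflation (%) ≈ 4; below-median countries: Egypt, Kenya. Among those, Kenya has the highest GDP growth (%) (≈ 0).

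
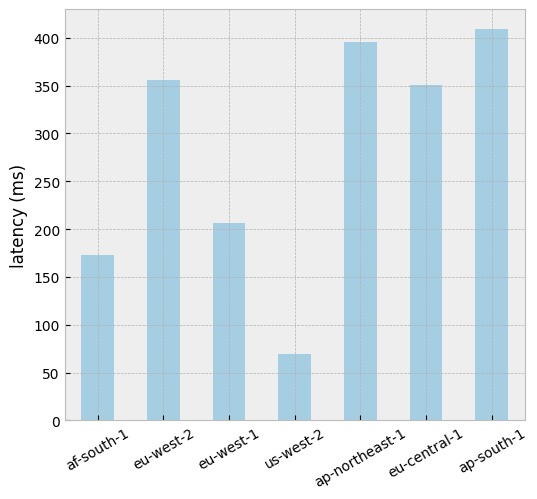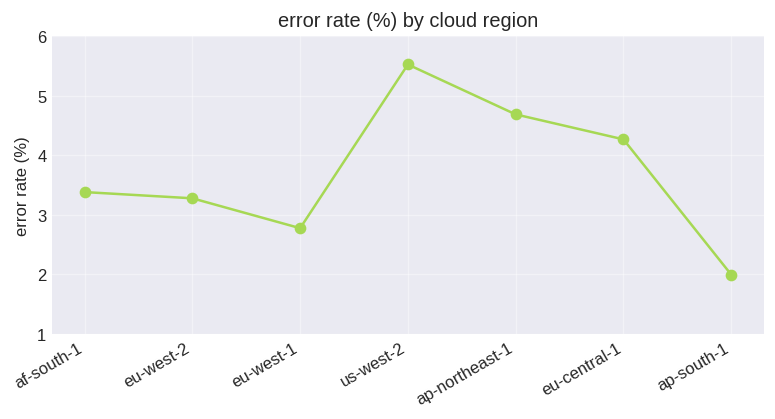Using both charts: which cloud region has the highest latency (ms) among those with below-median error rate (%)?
ap-south-1

Chart 2 median error rate (%) ≈ 3; below-median cloud regions: eu-west-2, eu-west-1, ap-south-1. Among those, ap-south-1 has the highest latency (ms) (≈ 400).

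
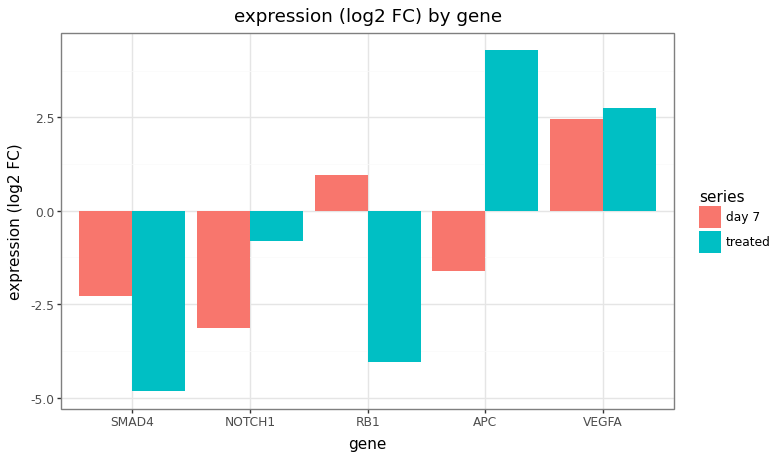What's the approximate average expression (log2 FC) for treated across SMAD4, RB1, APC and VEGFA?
≈ 0

(-5 + -4 + 4 + 3) / 4 ≈ 0.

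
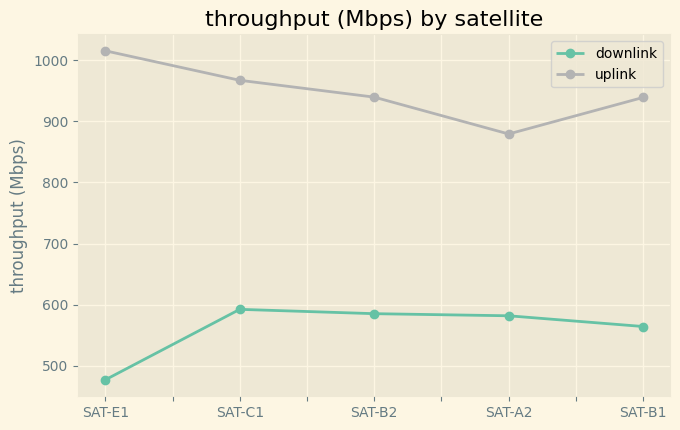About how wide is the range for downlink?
≈ 100

Max SAT-C1 ≈ 600, min SAT-E1 ≈ 500; range ≈ 100.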